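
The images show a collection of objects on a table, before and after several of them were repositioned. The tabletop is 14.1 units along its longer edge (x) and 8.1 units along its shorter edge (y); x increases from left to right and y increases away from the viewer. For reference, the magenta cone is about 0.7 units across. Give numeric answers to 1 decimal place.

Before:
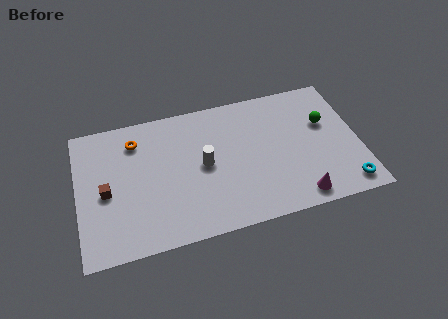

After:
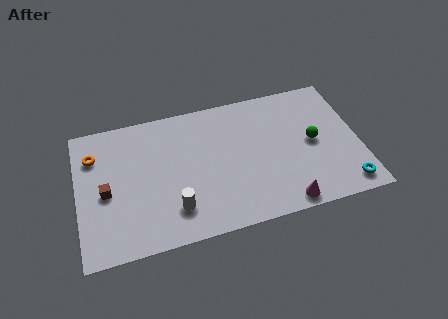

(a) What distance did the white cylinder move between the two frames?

2.7

From (6.3, 4.1) to (4.7, 1.9), the white cylinder covered √(1.6² + 2.2²) ≈ 2.7 units.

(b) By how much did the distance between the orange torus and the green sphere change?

+1.5

Before: roughly 9.6 units apart; after: 11.1. That's 1.5 units further apart.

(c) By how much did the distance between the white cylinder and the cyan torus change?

+1.0

The distance was about 7.5 in the first image and 8.5 in the second, so they moved 1.0 units further apart.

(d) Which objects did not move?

the cyan torus and the brown cube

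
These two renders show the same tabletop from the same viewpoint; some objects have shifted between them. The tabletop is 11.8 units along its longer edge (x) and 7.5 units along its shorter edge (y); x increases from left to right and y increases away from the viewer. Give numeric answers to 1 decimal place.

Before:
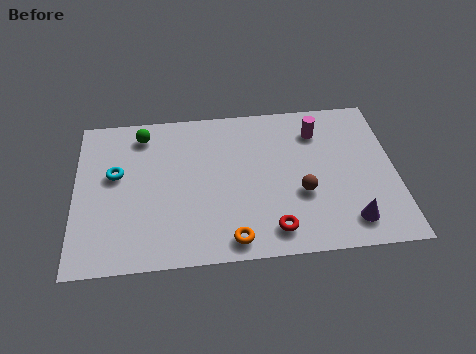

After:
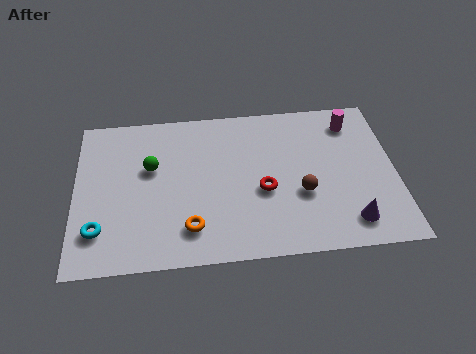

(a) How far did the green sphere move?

1.7

The green sphere was near (2.5, 6.3) before and (2.8, 4.6) after, so it travelled √(0.3² + 1.7²) ≈ 1.7 units.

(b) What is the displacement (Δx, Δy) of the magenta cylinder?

(1.3, 0.3)

The magenta cylinder started near (9.0, 5.8) and ended near (10.3, 6.1).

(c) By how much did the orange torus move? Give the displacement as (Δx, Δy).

(-1.5, 0.7)

The orange torus was at about (5.7, 0.9) and moved to about (4.2, 1.6).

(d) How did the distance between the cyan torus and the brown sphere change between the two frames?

+0.5

They were about 7.0 units apart before and 7.5 after — 0.5 units further apart.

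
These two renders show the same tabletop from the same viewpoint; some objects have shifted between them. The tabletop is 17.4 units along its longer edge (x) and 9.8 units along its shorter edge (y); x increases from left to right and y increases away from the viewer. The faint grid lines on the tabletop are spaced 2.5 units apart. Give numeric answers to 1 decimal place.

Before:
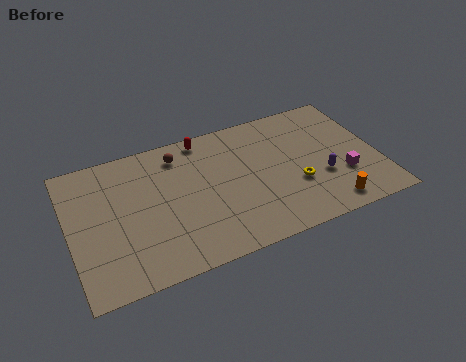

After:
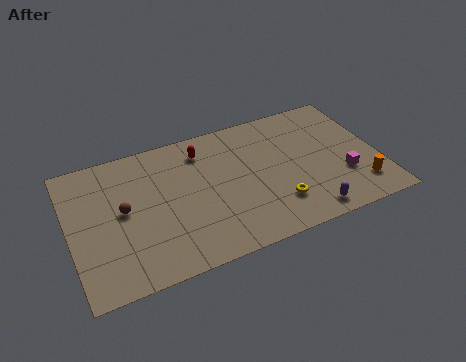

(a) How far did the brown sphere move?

4.5

From (6.4, 8.1) to (3.0, 5.2), the brown sphere covered √(3.4² + 2.9²) ≈ 4.5 units.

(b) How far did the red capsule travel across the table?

0.9

The red capsule moved from about (7.9, 8.8) to (7.7, 7.9), a distance of √(0.2² + 0.9²) ≈ 0.9.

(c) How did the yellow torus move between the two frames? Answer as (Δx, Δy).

(-1.2, -1.0)

From the two frames, the yellow torus sits at roughly (12.6, 3.5) before and (11.4, 2.5) after.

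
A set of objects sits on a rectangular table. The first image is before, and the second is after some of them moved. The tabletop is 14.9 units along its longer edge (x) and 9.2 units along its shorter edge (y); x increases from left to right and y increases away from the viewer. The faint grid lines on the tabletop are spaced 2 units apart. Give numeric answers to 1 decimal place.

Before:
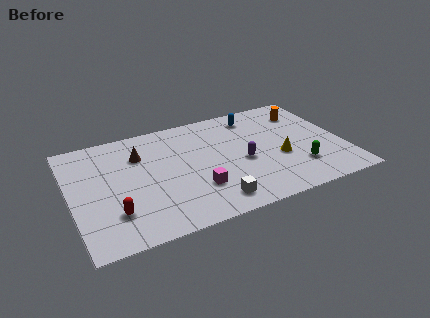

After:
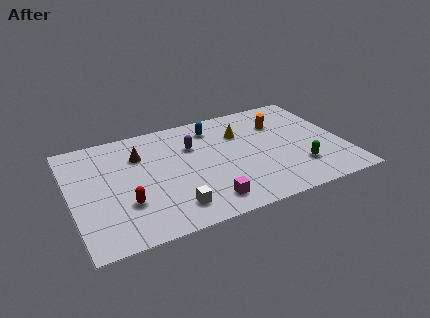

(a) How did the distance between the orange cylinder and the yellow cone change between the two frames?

-1.8

They were about 4.0 units apart before and 2.2 after — 1.8 units closer together.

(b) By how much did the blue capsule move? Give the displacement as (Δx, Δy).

(-2.3, -0.2)

The blue capsule was at about (10.4, 7.7) and moved to about (8.1, 7.5).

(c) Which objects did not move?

the green capsule and the brown cone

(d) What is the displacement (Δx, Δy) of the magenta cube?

(0.4, -1.2)

From the two frames, the magenta cube sits at roughly (6.6, 2.7) before and (7.0, 1.5) after.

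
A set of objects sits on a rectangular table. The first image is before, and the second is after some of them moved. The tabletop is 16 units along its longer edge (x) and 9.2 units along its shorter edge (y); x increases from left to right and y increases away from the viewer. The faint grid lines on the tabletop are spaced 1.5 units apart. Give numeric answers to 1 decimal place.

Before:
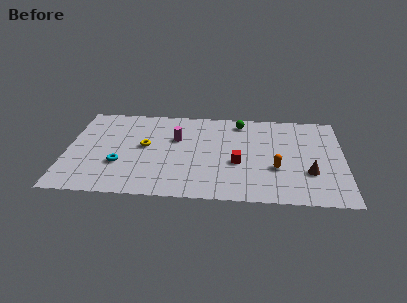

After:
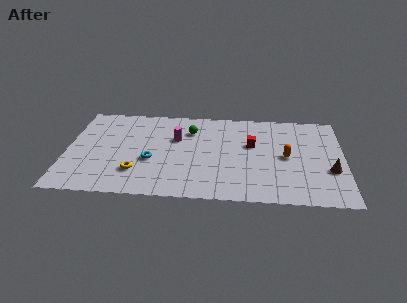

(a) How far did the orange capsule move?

1.3

From (12.1, 3.3) to (12.7, 4.5), the orange capsule covered √(0.6² + 1.2²) ≈ 1.3 units.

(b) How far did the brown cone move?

1.2

The brown cone moved from about (14.0, 3.0) to (15.2, 3.3), a distance of √(1.2² + 0.3²) ≈ 1.2.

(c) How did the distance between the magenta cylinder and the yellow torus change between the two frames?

+2.1

Before: roughly 2.0 units apart; after: 4.1. That's 2.1 units further apart.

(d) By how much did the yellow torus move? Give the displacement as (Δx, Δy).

(-0.4, -2.6)

The yellow torus started near (4.5, 5.0) and ended near (4.1, 2.4).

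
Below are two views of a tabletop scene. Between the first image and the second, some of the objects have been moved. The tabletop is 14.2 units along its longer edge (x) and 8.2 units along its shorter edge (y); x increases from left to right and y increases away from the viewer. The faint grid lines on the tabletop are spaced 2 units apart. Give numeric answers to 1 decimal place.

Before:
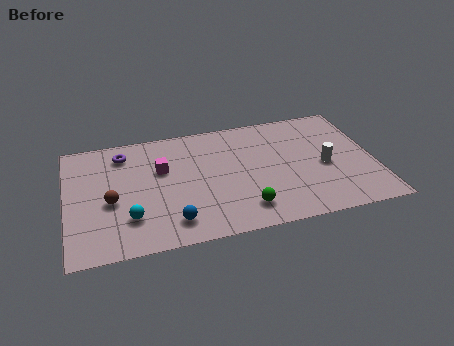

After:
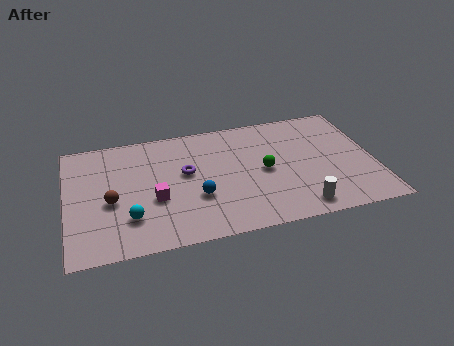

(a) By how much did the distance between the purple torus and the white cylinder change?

-3.5

The distance was about 9.7 in the first image and 6.2 in the second, so they moved 3.5 units closer together.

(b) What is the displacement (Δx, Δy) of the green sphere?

(1.1, 2.4)

The green sphere started near (8.0, 1.6) and ended near (9.1, 4.0).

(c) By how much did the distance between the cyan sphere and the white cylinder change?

-1.4

The distance was about 9.2 in the first image and 7.8 in the second, so they moved 1.4 units closer together.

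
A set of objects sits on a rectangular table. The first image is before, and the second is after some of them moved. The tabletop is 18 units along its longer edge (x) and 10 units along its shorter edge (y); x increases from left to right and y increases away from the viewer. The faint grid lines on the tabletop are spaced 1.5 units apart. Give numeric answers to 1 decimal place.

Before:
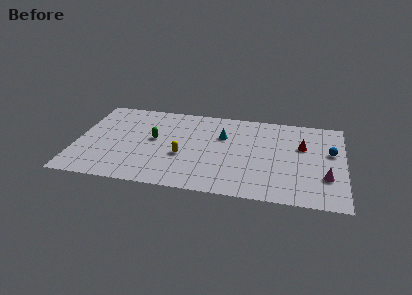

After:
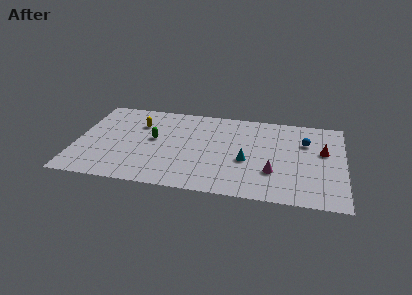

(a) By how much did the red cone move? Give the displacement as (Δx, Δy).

(1.4, -0.4)

The red cone was at about (15.2, 6.4) and moved to about (16.6, 6.0).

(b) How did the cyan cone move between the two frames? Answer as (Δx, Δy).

(1.7, -2.6)

The cyan cone started near (9.8, 6.7) and ended near (11.5, 4.1).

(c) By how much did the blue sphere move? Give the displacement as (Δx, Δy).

(-1.7, 0.9)

The blue sphere started near (17.1, 6.0) and ended near (15.4, 6.9).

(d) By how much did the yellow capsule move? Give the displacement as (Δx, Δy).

(-3.1, 3.2)

The yellow capsule started near (7.2, 3.9) and ended near (4.1, 7.1).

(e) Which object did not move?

the green capsule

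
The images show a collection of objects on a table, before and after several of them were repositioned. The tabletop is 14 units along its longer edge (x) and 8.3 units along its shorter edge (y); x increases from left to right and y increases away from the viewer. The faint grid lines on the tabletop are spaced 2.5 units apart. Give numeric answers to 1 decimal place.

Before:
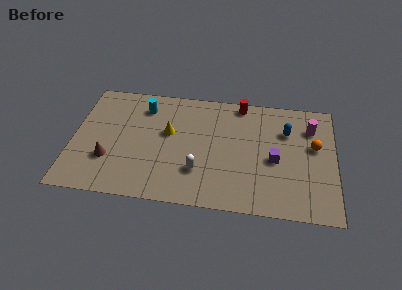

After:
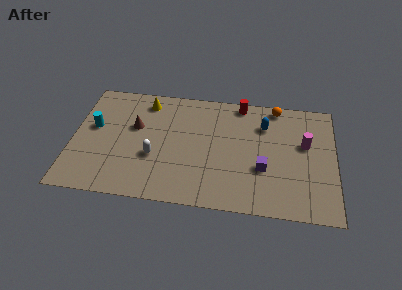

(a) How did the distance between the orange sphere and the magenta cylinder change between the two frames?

+1.7

They were about 1.3 units apart before and 3.0 after — 1.7 units further apart.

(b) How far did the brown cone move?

2.8

From (2.0, 2.6) to (3.3, 5.1), the brown cone covered √(1.3² + 2.5²) ≈ 2.8 units.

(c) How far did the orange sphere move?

3.3

The orange sphere moved from about (12.9, 4.9) to (10.8, 7.5), a distance of √(2.1² + 2.6²) ≈ 3.3.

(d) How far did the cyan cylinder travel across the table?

3.2

The cyan cylinder was near (3.7, 6.6) before and (1.1, 4.8) after, so it travelled √(2.6² + 1.8²) ≈ 3.2 units.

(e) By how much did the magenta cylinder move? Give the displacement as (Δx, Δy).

(-0.3, -1.2)

The magenta cylinder was at about (12.7, 6.2) and moved to about (12.4, 5.0).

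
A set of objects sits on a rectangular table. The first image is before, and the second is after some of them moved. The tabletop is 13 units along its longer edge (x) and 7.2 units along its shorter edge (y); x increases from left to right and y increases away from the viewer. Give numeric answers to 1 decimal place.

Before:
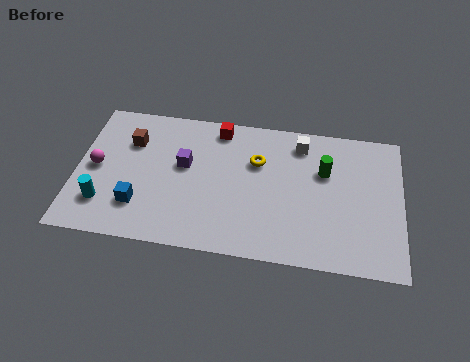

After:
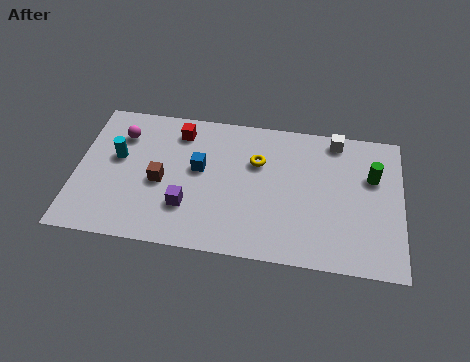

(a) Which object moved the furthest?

the blue cube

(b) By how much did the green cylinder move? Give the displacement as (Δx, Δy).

(1.9, 0.0)

From the two frames, the green cylinder sits at roughly (9.9, 4.7) before and (11.8, 4.7) after.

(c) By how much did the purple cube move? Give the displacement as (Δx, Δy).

(0.2, -2.1)

The purple cube started near (4.3, 4.2) and ended near (4.5, 2.1).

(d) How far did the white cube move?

1.5

From (8.9, 6.0) to (10.3, 6.4), the white cube covered √(1.4² + 0.4²) ≈ 1.5 units.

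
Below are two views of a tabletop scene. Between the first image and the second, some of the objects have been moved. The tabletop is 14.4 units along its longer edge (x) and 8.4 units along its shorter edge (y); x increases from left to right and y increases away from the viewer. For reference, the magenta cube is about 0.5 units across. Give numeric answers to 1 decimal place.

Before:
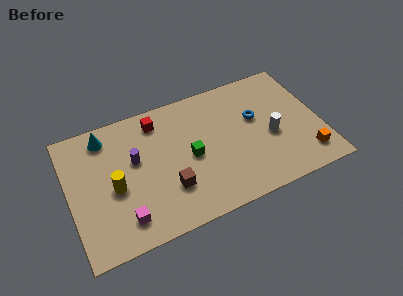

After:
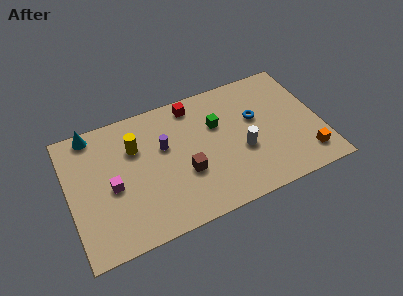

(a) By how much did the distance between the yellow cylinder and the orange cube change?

-0.7

The distance was about 11.0 in the first image and 10.3 in the second, so they moved 0.7 units closer together.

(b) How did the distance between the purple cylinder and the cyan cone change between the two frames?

+2.0

The distance was about 2.6 in the first image and 4.6 in the second, so they moved 2.0 units further apart.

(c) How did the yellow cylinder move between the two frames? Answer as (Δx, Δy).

(1.4, 2.1)

From the two frames, the yellow cylinder sits at roughly (2.5, 3.7) before and (3.9, 5.8) after.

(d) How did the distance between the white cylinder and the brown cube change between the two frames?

-2.8

Before: roughly 6.1 units apart; after: 3.3. That's 2.8 units closer together.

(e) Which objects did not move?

the blue torus and the orange cube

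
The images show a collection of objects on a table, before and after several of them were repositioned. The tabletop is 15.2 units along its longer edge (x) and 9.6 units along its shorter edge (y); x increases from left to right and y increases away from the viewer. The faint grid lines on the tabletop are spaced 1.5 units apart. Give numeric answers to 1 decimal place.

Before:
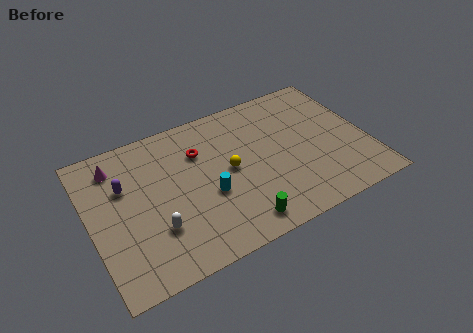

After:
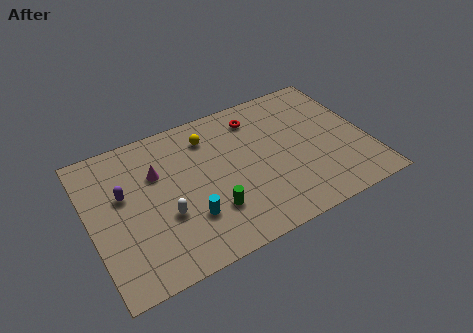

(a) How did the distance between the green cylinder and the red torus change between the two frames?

+0.3

Before: roughly 5.7 units apart; after: 6.0. That's 0.3 units further apart.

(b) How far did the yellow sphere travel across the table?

2.8

From (7.6, 4.9) to (6.8, 7.6), the yellow sphere covered √(0.8² + 2.7²) ≈ 2.8 units.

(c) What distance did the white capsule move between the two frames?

0.8

The white capsule was near (3.3, 2.9) before and (3.9, 3.5) after, so it travelled √(0.6² + 0.6²) ≈ 0.8 units.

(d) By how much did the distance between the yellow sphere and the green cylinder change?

+1.3

Before: roughly 3.6 units apart; after: 4.9. That's 1.3 units further apart.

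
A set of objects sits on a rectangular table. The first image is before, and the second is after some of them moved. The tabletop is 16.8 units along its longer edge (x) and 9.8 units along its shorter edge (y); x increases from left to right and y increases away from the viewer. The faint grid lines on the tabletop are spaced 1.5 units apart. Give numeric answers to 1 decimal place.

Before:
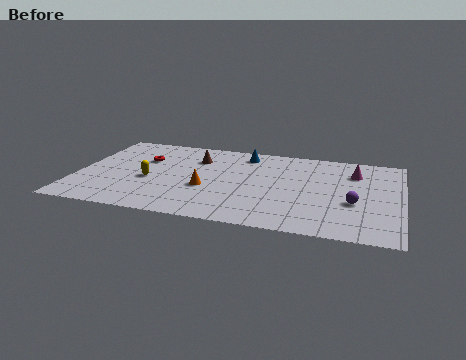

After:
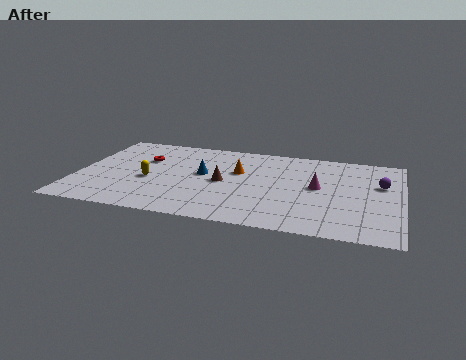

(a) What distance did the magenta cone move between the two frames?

2.8

The magenta cone moved from about (14.3, 7.3) to (12.5, 5.2), a distance of √(1.8² + 2.1²) ≈ 2.8.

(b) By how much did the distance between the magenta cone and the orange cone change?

-4.0

They were about 8.3 units apart before and 4.3 after — 4.0 units closer together.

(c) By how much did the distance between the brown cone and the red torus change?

+1.9

Before: roughly 2.8 units apart; after: 4.7. That's 1.9 units further apart.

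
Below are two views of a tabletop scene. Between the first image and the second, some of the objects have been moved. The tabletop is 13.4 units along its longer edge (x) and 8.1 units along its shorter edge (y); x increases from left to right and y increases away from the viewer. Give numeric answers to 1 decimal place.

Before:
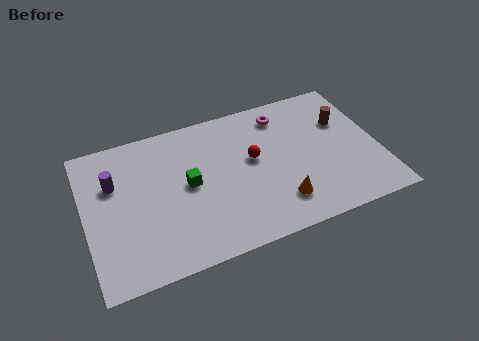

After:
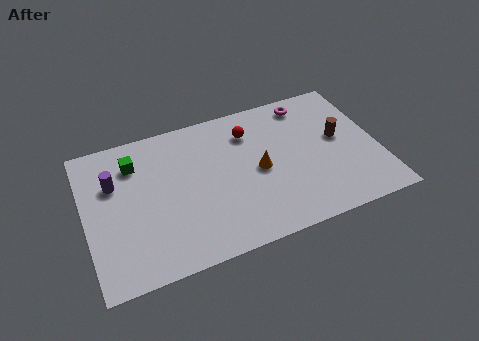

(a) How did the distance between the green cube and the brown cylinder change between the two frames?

+2.1

They were about 7.4 units apart before and 9.5 after — 2.1 units further apart.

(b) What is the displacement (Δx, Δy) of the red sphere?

(0.0, 1.6)

The red sphere was at about (7.7, 4.6) and moved to about (7.7, 6.2).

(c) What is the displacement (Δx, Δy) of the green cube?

(-2.3, 2.0)

The green cube was at about (4.7, 4.2) and moved to about (2.4, 6.2).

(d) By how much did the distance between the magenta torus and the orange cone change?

-0.9

They were about 4.9 units apart before and 4.0 after — 0.9 units closer together.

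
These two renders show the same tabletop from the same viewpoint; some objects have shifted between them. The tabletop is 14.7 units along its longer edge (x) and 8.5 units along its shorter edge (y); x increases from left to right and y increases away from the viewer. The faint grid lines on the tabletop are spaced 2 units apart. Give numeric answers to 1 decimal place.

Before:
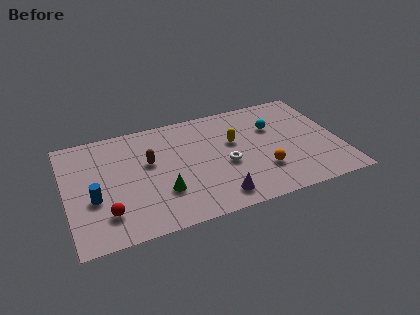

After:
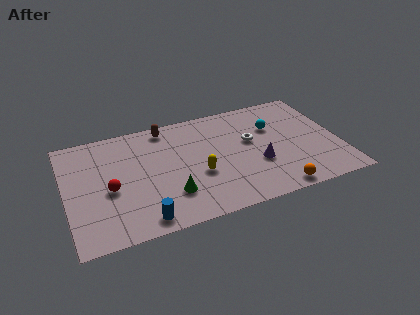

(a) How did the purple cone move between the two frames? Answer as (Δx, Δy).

(2.4, 1.8)

The purple cone was at about (7.8, 1.3) and moved to about (10.2, 3.1).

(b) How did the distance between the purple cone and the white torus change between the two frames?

-0.5

Before: roughly 2.4 units apart; after: 1.9. That's 0.5 units closer together.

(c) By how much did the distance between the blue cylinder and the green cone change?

-1.6

They were about 3.7 units apart before and 2.1 after — 1.6 units closer together.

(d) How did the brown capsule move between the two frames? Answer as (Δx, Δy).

(1.1, 2.4)

From the two frames, the brown capsule sits at roughly (4.5, 5.1) before and (5.6, 7.5) after.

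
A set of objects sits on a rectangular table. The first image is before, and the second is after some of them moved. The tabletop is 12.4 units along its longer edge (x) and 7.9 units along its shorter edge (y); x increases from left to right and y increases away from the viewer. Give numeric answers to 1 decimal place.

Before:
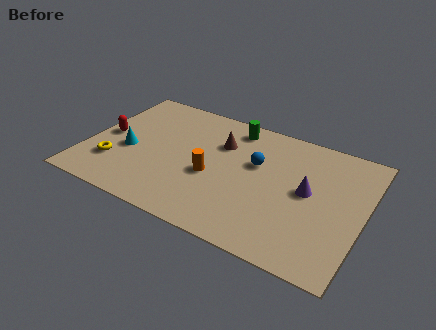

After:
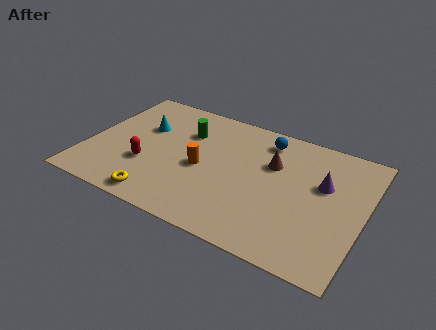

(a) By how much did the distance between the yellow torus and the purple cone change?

-0.8

The distance was about 8.7 in the first image and 7.9 in the second, so they moved 0.8 units closer together.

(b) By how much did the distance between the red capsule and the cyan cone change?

+1.2

The distance was about 1.3 in the first image and 2.5 in the second, so they moved 1.2 units further apart.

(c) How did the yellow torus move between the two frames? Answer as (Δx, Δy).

(2.3, -1.3)

The yellow torus was at about (1.4, 2.2) and moved to about (3.7, 0.9).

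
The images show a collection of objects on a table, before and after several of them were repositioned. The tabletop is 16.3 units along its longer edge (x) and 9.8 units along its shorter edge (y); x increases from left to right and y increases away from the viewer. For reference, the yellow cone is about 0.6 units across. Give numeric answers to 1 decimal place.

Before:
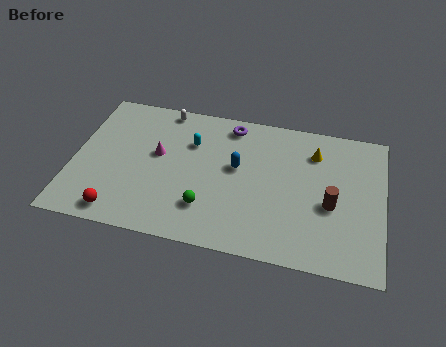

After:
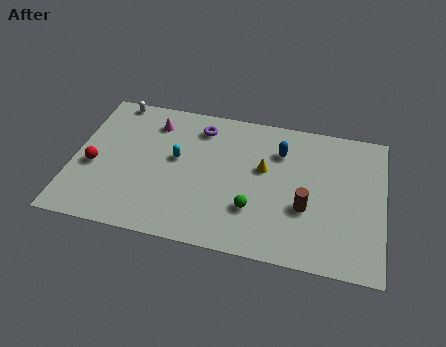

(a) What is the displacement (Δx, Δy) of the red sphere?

(-1.6, 2.9)

From the two frames, the red sphere sits at roughly (2.7, 1.2) before and (1.1, 4.1) after.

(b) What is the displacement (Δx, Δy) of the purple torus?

(-1.6, -0.5)

The purple torus was at about (8.1, 8.5) and moved to about (6.5, 8.0).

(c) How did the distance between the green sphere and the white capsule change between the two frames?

+3.0

Before: roughly 6.9 units apart; after: 9.9. That's 3.0 units further apart.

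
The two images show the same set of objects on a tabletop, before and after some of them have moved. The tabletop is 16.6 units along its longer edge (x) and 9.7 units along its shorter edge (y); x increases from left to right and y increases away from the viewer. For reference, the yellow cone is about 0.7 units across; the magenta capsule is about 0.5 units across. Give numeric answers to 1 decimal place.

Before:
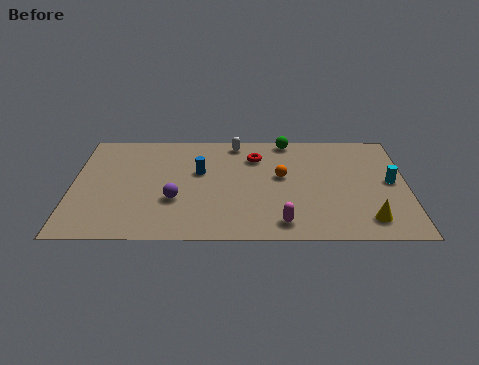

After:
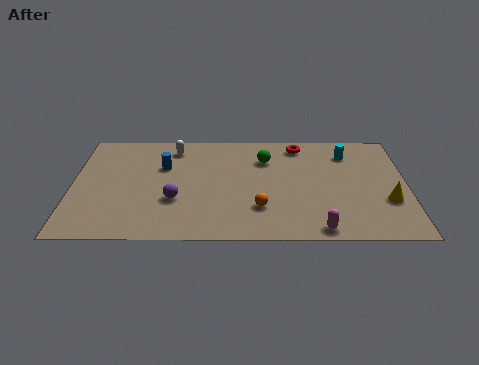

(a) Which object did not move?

the purple sphere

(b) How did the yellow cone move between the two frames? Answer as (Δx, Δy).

(1.0, 1.6)

The yellow cone started near (14.6, 1.7) and ended near (15.6, 3.3).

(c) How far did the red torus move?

2.5

The red torus moved from about (9.1, 7.3) to (11.3, 8.4), a distance of √(2.2² + 1.1²) ≈ 2.5.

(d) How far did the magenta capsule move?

1.9

From (10.4, 1.4) to (12.2, 0.9), the magenta capsule covered √(1.8² + 0.5²) ≈ 1.9 units.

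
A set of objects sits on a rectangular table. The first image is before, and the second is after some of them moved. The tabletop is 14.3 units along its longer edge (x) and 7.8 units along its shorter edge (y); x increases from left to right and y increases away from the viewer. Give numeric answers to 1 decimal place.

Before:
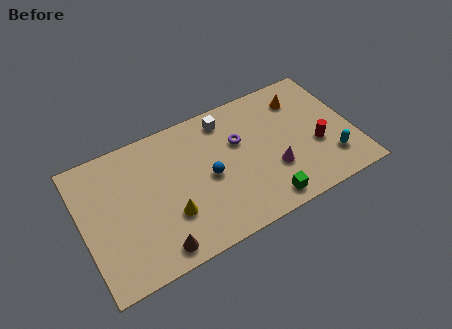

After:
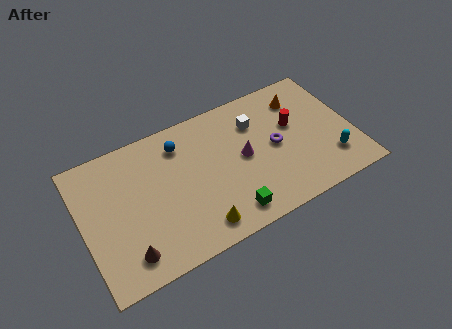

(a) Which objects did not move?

the cyan capsule and the orange cone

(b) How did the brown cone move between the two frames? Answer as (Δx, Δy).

(-1.5, 0.4)

The brown cone started near (3.5, 1.0) and ended near (2.0, 1.4).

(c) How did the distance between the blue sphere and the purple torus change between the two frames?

+3.1

They were about 2.2 units apart before and 5.3 after — 3.1 units further apart.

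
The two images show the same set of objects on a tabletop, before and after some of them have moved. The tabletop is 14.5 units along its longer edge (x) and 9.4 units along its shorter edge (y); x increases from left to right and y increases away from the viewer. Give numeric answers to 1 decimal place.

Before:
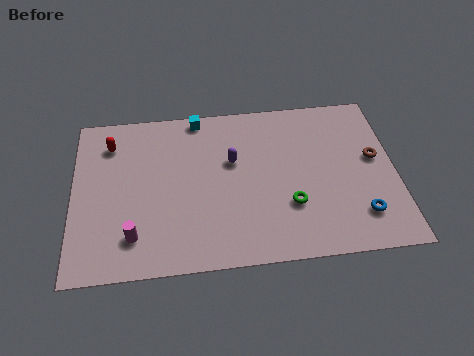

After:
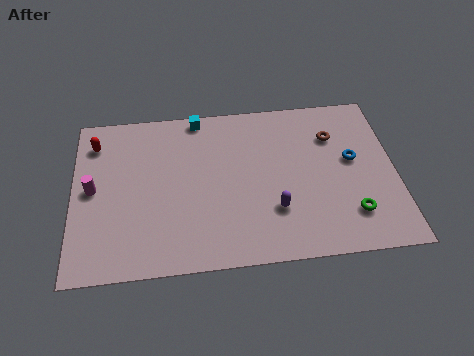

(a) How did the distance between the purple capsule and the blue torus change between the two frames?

-2.3

They were about 6.7 units apart before and 4.4 after — 2.3 units closer together.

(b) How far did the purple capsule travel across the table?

3.5

From (7.2, 5.8) to (9.0, 2.8), the purple capsule covered √(1.8² + 3.0²) ≈ 3.5 units.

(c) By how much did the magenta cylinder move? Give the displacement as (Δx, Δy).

(-1.8, 2.8)

The magenta cylinder was at about (2.7, 2.0) and moved to about (0.9, 4.8).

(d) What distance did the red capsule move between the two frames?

0.7

The red capsule was near (1.7, 7.4) before and (1.0, 7.5) after, so it travelled √(0.7² + 0.1²) ≈ 0.7 units.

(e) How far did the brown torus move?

2.3

From (13.6, 5.3) to (11.8, 6.8), the brown torus covered √(1.8² + 1.5²) ≈ 2.3 units.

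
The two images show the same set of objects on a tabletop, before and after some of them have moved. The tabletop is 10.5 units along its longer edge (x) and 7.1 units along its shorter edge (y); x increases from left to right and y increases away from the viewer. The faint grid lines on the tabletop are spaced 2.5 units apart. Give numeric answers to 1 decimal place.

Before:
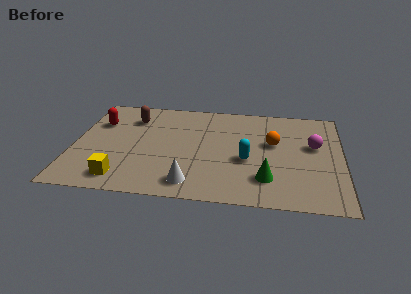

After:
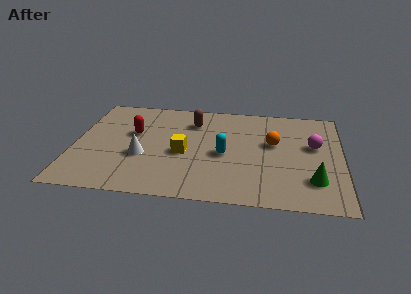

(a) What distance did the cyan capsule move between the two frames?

0.9

The cyan capsule moved from about (6.8, 2.9) to (5.9, 3.2), a distance of √(0.9² + 0.3²) ≈ 0.9.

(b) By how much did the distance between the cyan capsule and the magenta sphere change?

+0.7

The distance was about 2.9 in the first image and 3.6 in the second, so they moved 0.7 units further apart.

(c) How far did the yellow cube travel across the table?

3.0

The yellow cube moved from about (2.0, 1.1) to (4.3, 3.1), a distance of √(2.3² + 2.0²) ≈ 3.0.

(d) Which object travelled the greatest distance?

the yellow cube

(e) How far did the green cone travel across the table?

1.8

The green cone moved from about (7.6, 1.7) to (9.4, 1.8), a distance of √(1.8² + 0.1²) ≈ 1.8.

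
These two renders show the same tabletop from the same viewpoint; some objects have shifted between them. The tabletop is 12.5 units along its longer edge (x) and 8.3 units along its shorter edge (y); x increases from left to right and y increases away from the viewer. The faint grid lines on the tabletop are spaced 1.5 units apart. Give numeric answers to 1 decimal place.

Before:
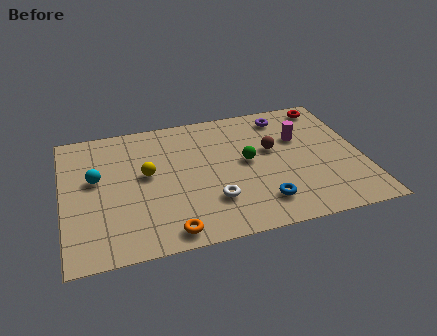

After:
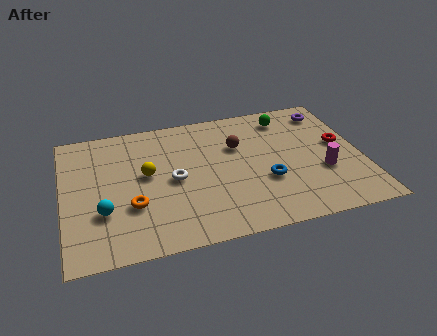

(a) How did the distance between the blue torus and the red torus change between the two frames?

-2.8

Before: roughly 6.5 units apart; after: 3.7. That's 2.8 units closer together.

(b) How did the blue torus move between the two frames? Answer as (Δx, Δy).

(0.3, 1.3)

From the two frames, the blue torus sits at roughly (8.1, 1.7) before and (8.4, 3.0) after.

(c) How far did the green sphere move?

3.1

From (7.7, 4.4) to (9.6, 6.9), the green sphere covered √(1.9² + 2.5²) ≈ 3.1 units.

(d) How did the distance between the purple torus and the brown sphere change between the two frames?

+2.0

They were about 2.2 units apart before and 4.2 after — 2.0 units further apart.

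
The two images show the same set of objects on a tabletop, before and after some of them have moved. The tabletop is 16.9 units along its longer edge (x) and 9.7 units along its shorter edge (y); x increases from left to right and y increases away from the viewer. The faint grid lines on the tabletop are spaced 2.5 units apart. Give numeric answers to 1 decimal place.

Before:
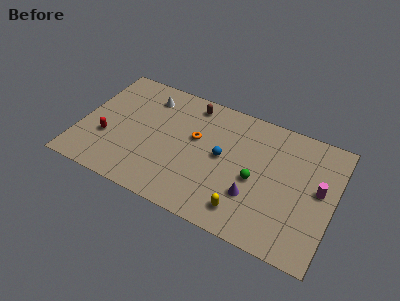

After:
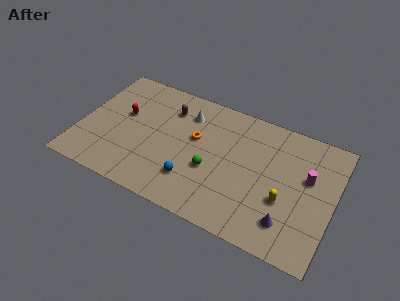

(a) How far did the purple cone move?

2.6

From (11.8, 3.0) to (14.2, 2.1), the purple cone covered √(2.4² + 0.9²) ≈ 2.6 units.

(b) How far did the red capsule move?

2.4

The red capsule was near (1.9, 3.4) before and (2.7, 5.7) after, so it travelled √(0.8² + 2.3²) ≈ 2.4 units.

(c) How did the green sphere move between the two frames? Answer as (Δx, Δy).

(-2.9, -0.5)

The green sphere started near (11.8, 4.3) and ended near (8.9, 3.8).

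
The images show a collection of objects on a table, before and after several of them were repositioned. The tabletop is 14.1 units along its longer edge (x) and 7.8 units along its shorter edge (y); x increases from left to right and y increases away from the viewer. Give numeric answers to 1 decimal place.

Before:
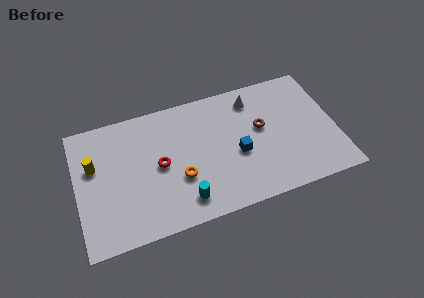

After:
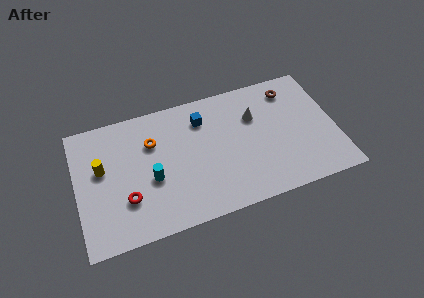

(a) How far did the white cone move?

1.1

The white cone was near (9.8, 6.4) before and (9.8, 5.3) after, so it travelled √(0.0² + 1.1²) ≈ 1.1 units.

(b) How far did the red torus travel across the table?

2.4

The red torus was near (4.5, 3.9) before and (2.6, 2.4) after, so it travelled √(1.9² + 1.5²) ≈ 2.4 units.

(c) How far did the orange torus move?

2.9

From (5.5, 2.8) to (4.2, 5.4), the orange torus covered √(1.3² + 2.6²) ≈ 2.9 units.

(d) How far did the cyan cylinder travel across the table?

2.4

From (5.6, 1.4) to (4.0, 3.2), the cyan cylinder covered √(1.6² + 1.8²) ≈ 2.4 units.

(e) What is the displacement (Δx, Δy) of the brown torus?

(1.8, 1.9)

From the two frames, the brown torus sits at roughly (10.1, 4.5) before and (11.9, 6.4) after.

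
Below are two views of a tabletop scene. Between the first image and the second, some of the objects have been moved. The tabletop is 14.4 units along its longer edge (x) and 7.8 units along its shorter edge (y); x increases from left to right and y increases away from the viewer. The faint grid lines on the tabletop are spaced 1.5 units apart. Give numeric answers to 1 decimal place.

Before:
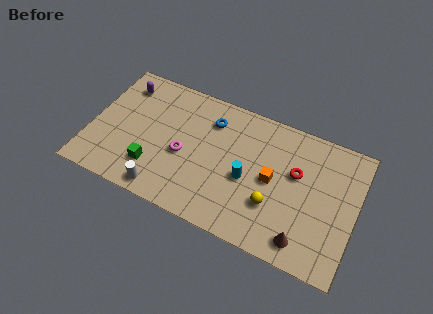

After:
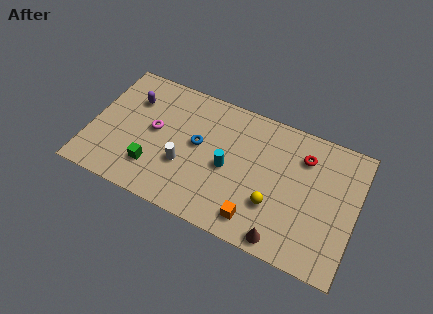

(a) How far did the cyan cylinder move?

1.1

The cyan cylinder moved from about (8.6, 3.4) to (7.5, 3.6), a distance of √(1.1² + 0.2²) ≈ 1.1.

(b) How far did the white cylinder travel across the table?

2.1

The white cylinder moved from about (4.3, 0.9) to (5.2, 2.8), a distance of √(0.9² + 1.9²) ≈ 2.1.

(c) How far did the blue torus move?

1.8

From (6.3, 6.0) to (5.8, 4.3), the blue torus covered √(0.5² + 1.7²) ≈ 1.8 units.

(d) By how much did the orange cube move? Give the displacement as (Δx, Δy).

(-0.6, -2.6)

From the two frames, the orange cube sits at roughly (9.9, 3.9) before and (9.3, 1.3) after.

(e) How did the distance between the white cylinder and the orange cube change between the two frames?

-2.0

They were about 6.4 units apart before and 4.4 after — 2.0 units closer together.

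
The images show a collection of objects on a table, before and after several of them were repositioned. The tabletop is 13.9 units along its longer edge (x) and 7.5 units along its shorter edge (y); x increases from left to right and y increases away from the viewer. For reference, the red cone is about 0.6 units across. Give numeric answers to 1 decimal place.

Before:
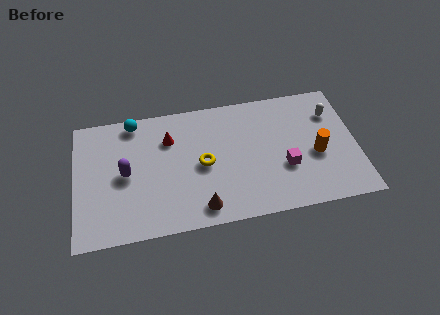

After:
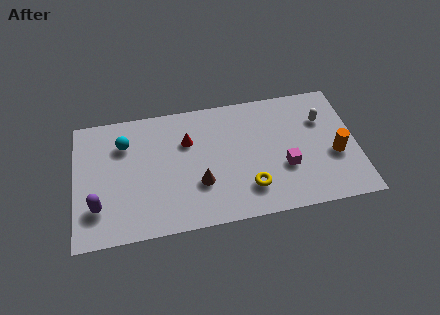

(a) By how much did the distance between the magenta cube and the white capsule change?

-0.6

They were about 3.8 units apart before and 3.2 after — 0.6 units closer together.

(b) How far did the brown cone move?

1.4

The brown cone moved from about (6.1, 1.1) to (6.1, 2.5), a distance of √(0.0² + 1.4²) ≈ 1.4.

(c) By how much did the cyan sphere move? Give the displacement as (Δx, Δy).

(-0.5, -1.2)

The cyan sphere was at about (3.0, 6.7) and moved to about (2.5, 5.5).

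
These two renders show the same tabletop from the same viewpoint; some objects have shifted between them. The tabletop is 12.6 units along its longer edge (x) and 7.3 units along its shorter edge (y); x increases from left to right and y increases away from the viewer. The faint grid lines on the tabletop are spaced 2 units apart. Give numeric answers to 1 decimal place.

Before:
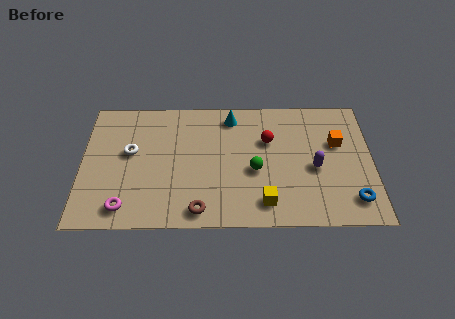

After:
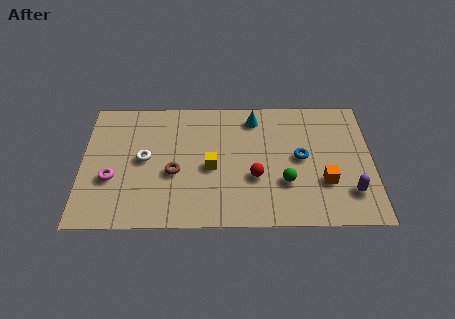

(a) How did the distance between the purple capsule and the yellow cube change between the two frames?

+3.3

They were about 2.9 units apart before and 6.2 after — 3.3 units further apart.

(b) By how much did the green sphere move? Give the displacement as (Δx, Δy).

(1.3, -0.7)

The green sphere started near (7.5, 3.1) and ended near (8.8, 2.4).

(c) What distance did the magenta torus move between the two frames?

1.7

The magenta torus was near (1.9, 1.1) before and (1.3, 2.7) after, so it travelled √(0.6² + 1.6²) ≈ 1.7 units.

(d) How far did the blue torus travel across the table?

3.3

The blue torus was near (11.7, 1.4) before and (9.5, 3.8) after, so it travelled √(2.2² + 2.4²) ≈ 3.3 units.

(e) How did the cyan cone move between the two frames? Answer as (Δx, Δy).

(1.0, -0.1)

The cyan cone was at about (6.5, 6.2) and moved to about (7.5, 6.1).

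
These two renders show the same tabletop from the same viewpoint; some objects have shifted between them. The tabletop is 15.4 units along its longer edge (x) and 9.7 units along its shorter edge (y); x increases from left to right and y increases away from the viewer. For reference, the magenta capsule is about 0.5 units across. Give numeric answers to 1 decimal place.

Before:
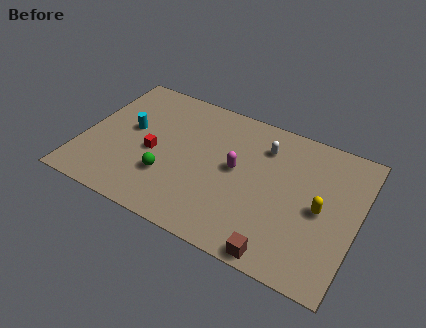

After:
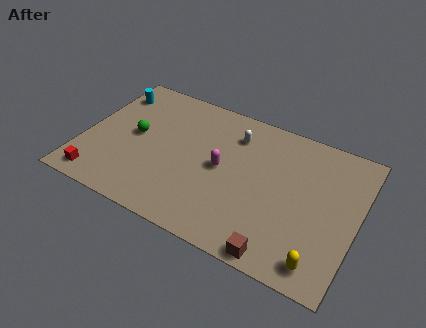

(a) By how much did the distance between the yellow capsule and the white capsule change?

+3.9

The distance was about 4.5 in the first image and 8.4 in the second, so they moved 3.9 units further apart.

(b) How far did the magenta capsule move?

0.9

The magenta capsule was near (8.6, 5.2) before and (7.8, 4.9) after, so it travelled √(0.8² + 0.3²) ≈ 0.9 units.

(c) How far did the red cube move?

4.1

The red cube was near (4.0, 4.3) before and (1.3, 1.2) after, so it travelled √(2.7² + 3.1²) ≈ 4.1 units.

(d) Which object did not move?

the brown cube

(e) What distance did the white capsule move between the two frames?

1.7

From (9.9, 7.4) to (8.2, 7.5), the white capsule covered √(1.7² + 0.1²) ≈ 1.7 units.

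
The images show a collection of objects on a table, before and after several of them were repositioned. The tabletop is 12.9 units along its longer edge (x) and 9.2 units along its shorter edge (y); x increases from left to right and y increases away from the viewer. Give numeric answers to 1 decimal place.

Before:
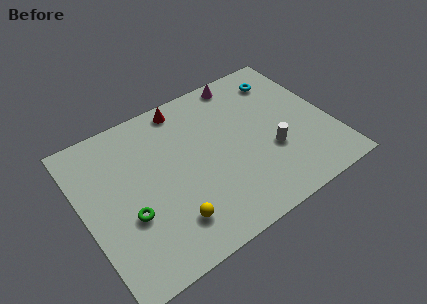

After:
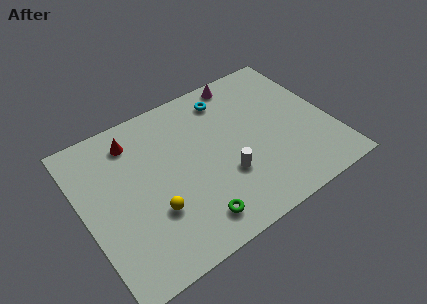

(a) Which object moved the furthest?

the green torus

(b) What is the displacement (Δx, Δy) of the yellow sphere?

(-0.7, 1.0)

The yellow sphere started near (4.0, 2.0) and ended near (3.3, 3.0).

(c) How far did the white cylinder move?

2.5

The white cylinder was near (9.6, 3.3) before and (7.1, 3.1) after, so it travelled √(2.5² + 0.2²) ≈ 2.5 units.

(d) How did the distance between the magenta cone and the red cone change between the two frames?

+2.9

Before: roughly 3.2 units apart; after: 6.1. That's 2.9 units further apart.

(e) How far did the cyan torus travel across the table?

3.0

The cyan torus was near (11.0, 7.4) before and (8.0, 7.6) after, so it travelled √(3.0² + 0.2²) ≈ 3.0 units.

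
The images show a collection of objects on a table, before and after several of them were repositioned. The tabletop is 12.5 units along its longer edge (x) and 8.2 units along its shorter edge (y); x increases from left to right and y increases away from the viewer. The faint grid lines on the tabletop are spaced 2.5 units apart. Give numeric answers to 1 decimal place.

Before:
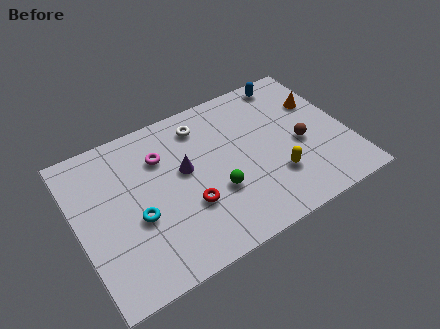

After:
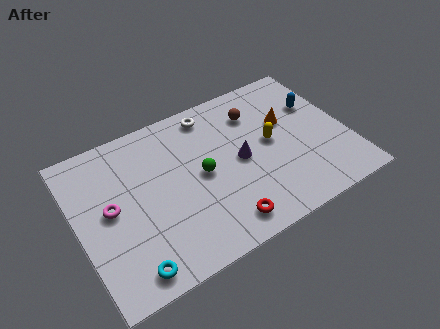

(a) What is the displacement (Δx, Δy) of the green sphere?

(-0.5, 1.2)

The green sphere was at about (6.2, 2.9) and moved to about (5.7, 4.1).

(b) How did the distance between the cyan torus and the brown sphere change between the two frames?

+0.8

Before: roughly 7.7 units apart; after: 8.5. That's 0.8 units further apart.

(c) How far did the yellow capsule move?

1.9

The yellow capsule moved from about (8.9, 2.4) to (9.0, 4.3), a distance of √(0.1² + 1.9²) ≈ 1.9.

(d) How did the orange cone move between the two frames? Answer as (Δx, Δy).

(-1.6, -0.4)

The orange cone was at about (11.5, 5.5) and moved to about (9.9, 5.1).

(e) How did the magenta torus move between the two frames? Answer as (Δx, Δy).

(-2.6, -1.6)

From the two frames, the magenta torus sits at roughly (4.1, 5.9) before and (1.5, 4.3) after.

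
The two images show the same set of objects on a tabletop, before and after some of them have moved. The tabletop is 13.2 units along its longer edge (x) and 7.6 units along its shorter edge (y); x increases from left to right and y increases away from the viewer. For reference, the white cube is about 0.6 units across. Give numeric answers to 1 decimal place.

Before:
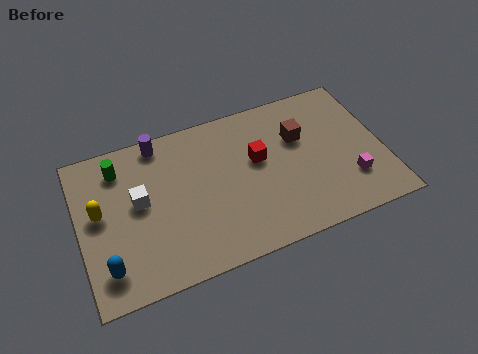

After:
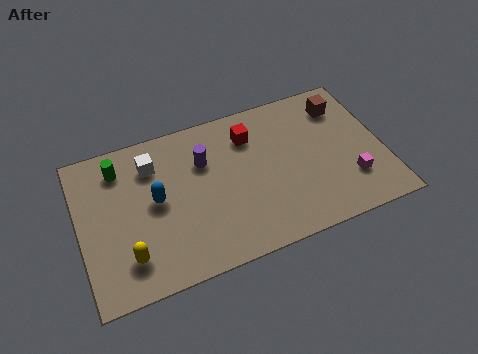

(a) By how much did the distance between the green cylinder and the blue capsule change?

-2.2

Before: roughly 4.7 units apart; after: 2.5. That's 2.2 units closer together.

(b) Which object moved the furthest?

the blue capsule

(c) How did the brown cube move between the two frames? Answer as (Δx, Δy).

(2.0, 1.0)

From the two frames, the brown cube sits at roughly (9.7, 5.0) before and (11.7, 6.0) after.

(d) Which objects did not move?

the green cylinder and the magenta cube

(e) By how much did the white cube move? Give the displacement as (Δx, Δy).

(0.7, 1.6)

The white cube was at about (2.6, 4.2) and moved to about (3.3, 5.8).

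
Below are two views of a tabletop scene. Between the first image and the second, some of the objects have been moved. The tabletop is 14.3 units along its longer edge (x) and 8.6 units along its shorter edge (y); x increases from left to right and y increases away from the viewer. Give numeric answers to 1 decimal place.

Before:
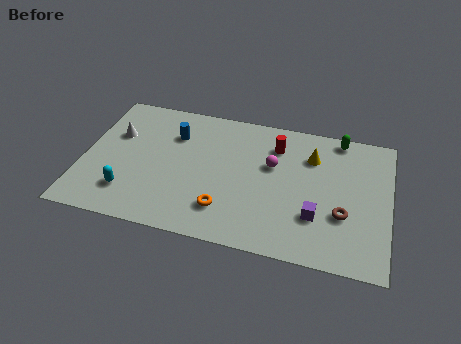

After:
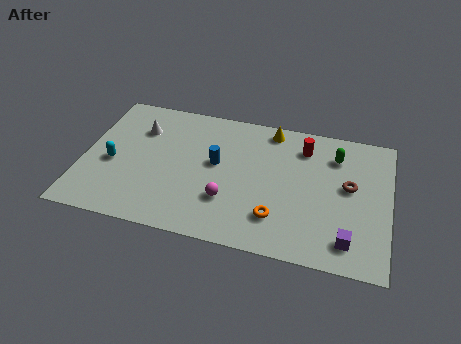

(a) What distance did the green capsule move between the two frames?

1.2

The green capsule was near (11.8, 7.8) before and (11.7, 6.6) after, so it travelled √(0.1² + 1.2²) ≈ 1.2 units.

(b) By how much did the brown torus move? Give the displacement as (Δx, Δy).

(0.2, 1.8)

From the two frames, the brown torus sits at roughly (12.2, 3.0) before and (12.4, 4.8) after.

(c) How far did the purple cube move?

1.9

The purple cube moved from about (11.0, 2.6) to (12.5, 1.5), a distance of √(1.5² + 1.1²) ≈ 1.9.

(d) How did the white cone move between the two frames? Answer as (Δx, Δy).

(1.1, 0.6)

From the two frames, the white cone sits at roughly (1.4, 5.6) before and (2.5, 6.2) after.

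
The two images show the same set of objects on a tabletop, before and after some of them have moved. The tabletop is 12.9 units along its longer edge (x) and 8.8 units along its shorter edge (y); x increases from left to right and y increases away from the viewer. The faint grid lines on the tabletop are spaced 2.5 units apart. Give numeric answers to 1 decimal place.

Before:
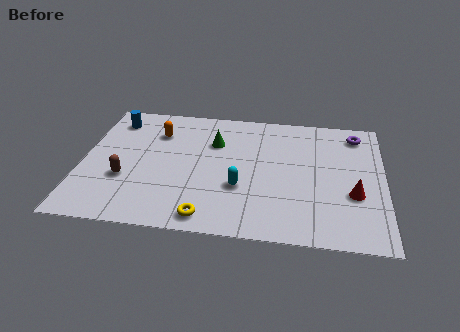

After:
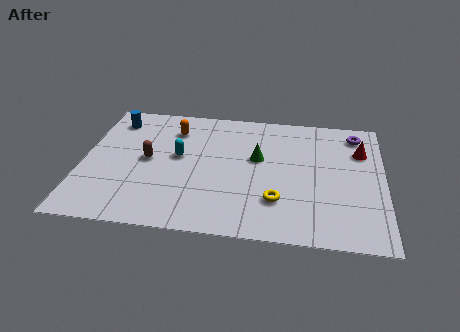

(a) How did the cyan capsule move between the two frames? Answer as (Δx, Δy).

(-2.7, 1.8)

From the two frames, the cyan capsule sits at roughly (6.8, 3.1) before and (4.1, 4.9) after.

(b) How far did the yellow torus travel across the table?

3.2

The yellow torus was near (5.5, 1.0) before and (8.4, 2.4) after, so it travelled √(2.9² + 1.4²) ≈ 3.2 units.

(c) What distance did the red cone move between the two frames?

3.0

The red cone moved from about (11.6, 3.2) to (11.9, 6.2), a distance of √(0.3² + 3.0²) ≈ 3.0.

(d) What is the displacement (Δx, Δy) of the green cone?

(1.9, -0.9)

The green cone was at about (5.6, 6.1) and moved to about (7.5, 5.2).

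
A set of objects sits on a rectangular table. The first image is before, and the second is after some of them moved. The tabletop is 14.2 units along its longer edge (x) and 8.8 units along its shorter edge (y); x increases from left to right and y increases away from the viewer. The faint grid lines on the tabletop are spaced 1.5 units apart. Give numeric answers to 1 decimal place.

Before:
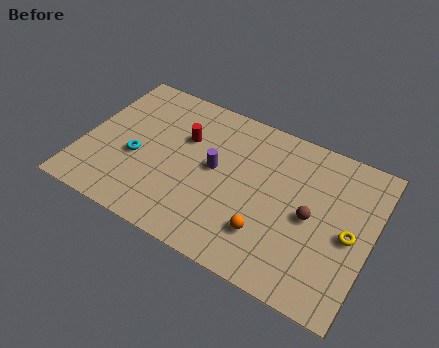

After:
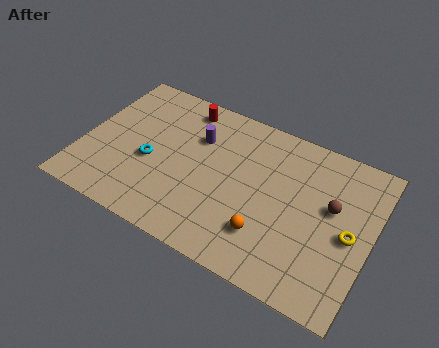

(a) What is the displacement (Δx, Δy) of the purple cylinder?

(-1.1, 1.4)

From the two frames, the purple cylinder sits at roughly (6.5, 4.7) before and (5.4, 6.1) after.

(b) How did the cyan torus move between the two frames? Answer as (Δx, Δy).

(0.7, 0.1)

From the two frames, the cyan torus sits at roughly (2.7, 3.6) before and (3.4, 3.7) after.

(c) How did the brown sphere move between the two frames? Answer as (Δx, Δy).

(0.9, 1.0)

The brown sphere was at about (11.3, 4.2) and moved to about (12.2, 5.2).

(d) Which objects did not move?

the orange sphere and the yellow torus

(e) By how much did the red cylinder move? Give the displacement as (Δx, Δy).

(-0.3, 1.8)

The red cylinder started near (4.8, 5.8) and ended near (4.5, 7.6).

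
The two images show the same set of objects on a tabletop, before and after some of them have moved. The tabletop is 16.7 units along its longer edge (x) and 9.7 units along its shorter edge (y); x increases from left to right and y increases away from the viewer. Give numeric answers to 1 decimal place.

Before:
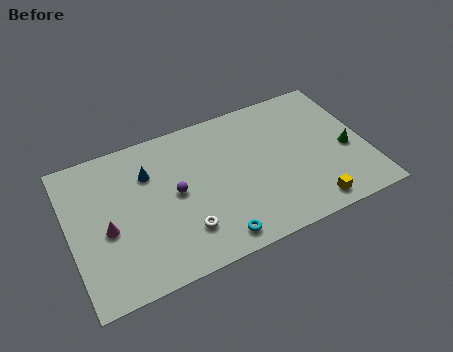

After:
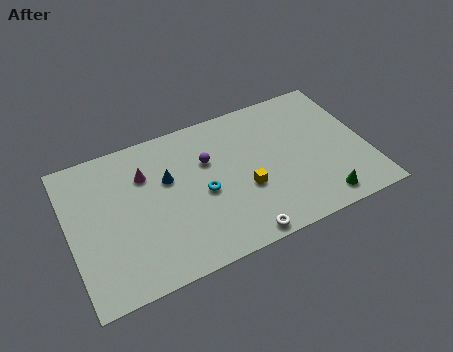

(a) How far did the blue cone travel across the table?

1.3

The blue cone was near (4.6, 6.9) before and (5.6, 6.1) after, so it travelled √(1.0² + 0.8²) ≈ 1.3 units.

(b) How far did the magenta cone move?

3.6

The magenta cone moved from about (2.0, 4.2) to (4.4, 6.9), a distance of √(2.4² + 2.7²) ≈ 3.6.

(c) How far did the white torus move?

3.3

The white torus was near (6.1, 2.4) before and (9.0, 0.8) after, so it travelled √(2.9² + 1.6²) ≈ 3.3 units.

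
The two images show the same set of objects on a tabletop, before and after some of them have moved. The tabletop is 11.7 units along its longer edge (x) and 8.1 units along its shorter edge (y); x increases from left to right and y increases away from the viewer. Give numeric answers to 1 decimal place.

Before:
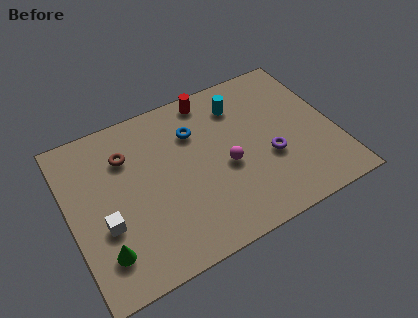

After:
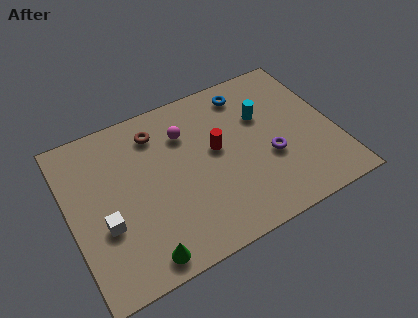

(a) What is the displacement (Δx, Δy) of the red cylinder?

(-0.1, -2.7)

The red cylinder was at about (6.6, 7.2) and moved to about (6.5, 4.5).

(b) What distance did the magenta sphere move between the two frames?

2.8

The magenta sphere was near (6.8, 3.5) before and (5.3, 5.9) after, so it travelled √(1.5² + 2.4²) ≈ 2.8 units.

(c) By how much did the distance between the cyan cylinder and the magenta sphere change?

+0.5

They were about 3.0 units apart before and 3.5 after — 0.5 units further apart.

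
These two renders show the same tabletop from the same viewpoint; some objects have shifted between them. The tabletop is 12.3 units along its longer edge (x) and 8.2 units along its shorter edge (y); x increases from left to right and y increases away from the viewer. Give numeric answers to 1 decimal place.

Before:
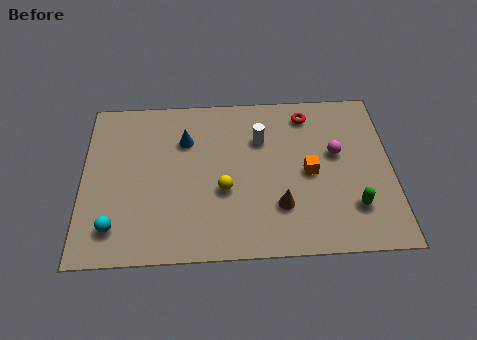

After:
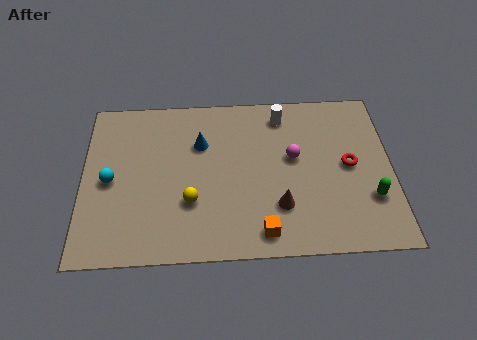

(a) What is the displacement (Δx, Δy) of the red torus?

(1.6, -2.7)

The red torus started near (9.0, 6.9) and ended near (10.6, 4.2).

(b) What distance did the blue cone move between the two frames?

0.6

The blue cone moved from about (4.1, 5.8) to (4.7, 5.6), a distance of √(0.6² + 0.2²) ≈ 0.6.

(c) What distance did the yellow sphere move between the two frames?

1.4

The yellow sphere moved from about (5.6, 3.2) to (4.3, 2.7), a distance of √(1.3² + 0.5²) ≈ 1.4.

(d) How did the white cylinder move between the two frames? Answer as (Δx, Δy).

(0.9, 1.2)

From the two frames, the white cylinder sits at roughly (7.1, 5.7) before and (8.0, 6.9) after.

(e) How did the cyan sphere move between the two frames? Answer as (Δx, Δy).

(-0.2, 2.3)

The cyan sphere was at about (1.3, 1.6) and moved to about (1.1, 3.9).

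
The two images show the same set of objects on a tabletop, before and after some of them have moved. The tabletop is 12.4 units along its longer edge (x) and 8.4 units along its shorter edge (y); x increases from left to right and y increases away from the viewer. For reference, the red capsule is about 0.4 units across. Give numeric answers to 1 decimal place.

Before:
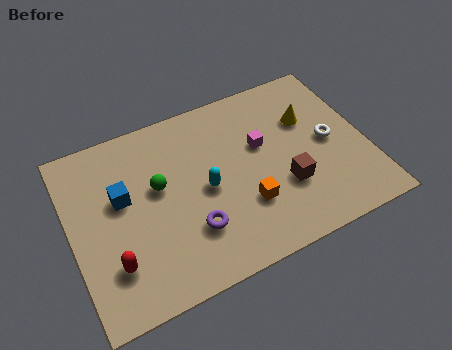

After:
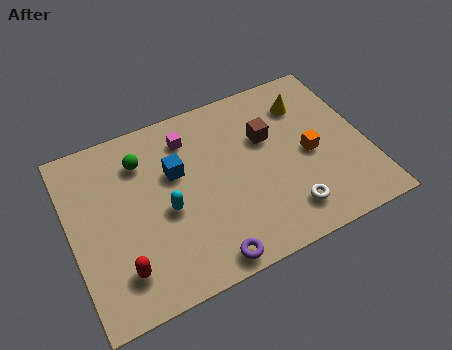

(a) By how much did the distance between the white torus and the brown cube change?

+1.3

Before: roughly 2.5 units apart; after: 3.8. That's 1.3 units further apart.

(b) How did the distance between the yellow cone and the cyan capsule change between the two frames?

+2.0

Before: roughly 4.9 units apart; after: 6.9. That's 2.0 units further apart.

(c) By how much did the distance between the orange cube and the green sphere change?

+3.1

They were about 4.1 units apart before and 7.2 after — 3.1 units further apart.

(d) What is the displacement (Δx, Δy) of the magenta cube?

(-2.9, 1.6)

The magenta cube started near (8.1, 5.1) and ended near (5.2, 6.7).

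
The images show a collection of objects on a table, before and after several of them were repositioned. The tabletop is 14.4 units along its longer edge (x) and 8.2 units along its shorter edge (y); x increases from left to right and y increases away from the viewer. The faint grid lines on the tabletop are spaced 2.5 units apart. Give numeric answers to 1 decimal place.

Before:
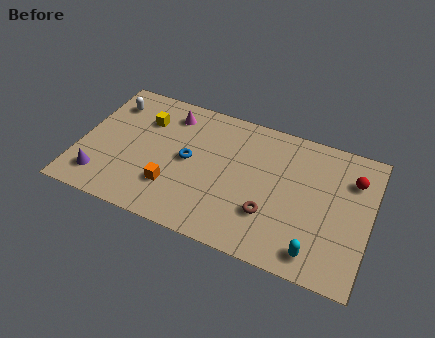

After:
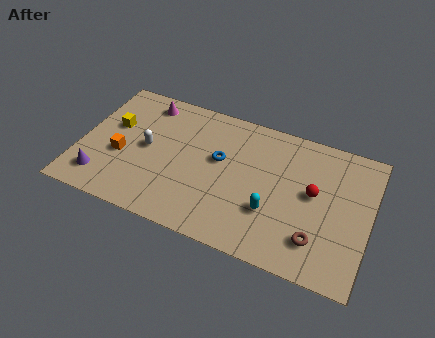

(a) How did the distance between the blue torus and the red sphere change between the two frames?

-3.5

They were about 8.2 units apart before and 4.7 after — 3.5 units closer together.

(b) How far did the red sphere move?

2.3

The red sphere moved from about (13.4, 6.0) to (11.6, 4.5), a distance of √(1.8² + 1.5²) ≈ 2.3.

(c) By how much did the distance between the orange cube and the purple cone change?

-1.7

The distance was about 3.6 in the first image and 1.9 in the second, so they moved 1.7 units closer together.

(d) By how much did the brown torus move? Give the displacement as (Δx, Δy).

(2.4, -0.6)

From the two frames, the brown torus sits at roughly (9.6, 2.5) before and (12.0, 1.9) after.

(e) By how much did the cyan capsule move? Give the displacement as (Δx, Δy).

(-2.3, 1.5)

The cyan capsule started near (12.0, 1.2) and ended near (9.7, 2.7).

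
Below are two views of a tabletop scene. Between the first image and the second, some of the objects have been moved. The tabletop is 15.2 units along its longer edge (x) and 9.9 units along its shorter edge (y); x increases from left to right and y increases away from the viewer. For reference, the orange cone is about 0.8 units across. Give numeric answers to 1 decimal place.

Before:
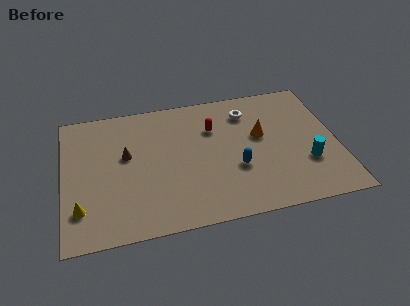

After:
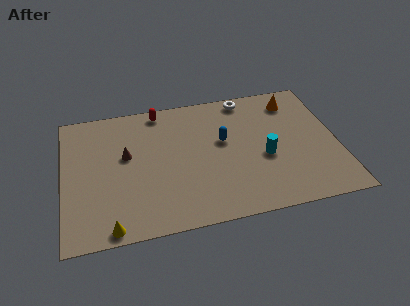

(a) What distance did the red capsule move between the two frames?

3.5

The red capsule moved from about (8.4, 6.9) to (5.5, 8.9), a distance of √(2.9² + 2.0²) ≈ 3.5.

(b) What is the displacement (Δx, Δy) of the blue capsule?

(-0.6, 2.2)

The blue capsule started near (9.5, 3.6) and ended near (8.9, 5.8).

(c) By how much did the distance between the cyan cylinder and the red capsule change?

+1.2

The distance was about 6.2 in the first image and 7.4 in the second, so they moved 1.2 units further apart.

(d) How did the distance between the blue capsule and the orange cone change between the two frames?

+2.0

They were about 2.7 units apart before and 4.7 after — 2.0 units further apart.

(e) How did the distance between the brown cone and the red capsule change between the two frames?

-1.3

They were about 5.0 units apart before and 3.7 after — 1.3 units closer together.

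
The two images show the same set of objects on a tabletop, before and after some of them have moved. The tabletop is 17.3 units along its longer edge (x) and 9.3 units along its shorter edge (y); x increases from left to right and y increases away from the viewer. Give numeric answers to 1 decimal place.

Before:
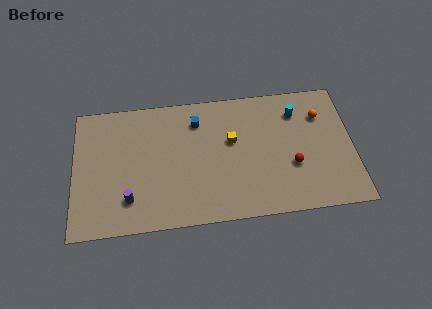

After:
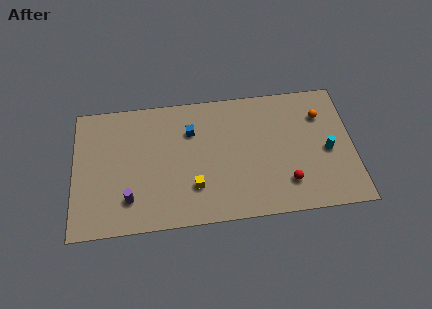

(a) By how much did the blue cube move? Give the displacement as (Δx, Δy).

(-0.4, -0.7)

The blue cube started near (7.7, 7.3) and ended near (7.3, 6.6).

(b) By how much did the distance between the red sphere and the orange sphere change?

+1.2

The distance was about 3.9 in the first image and 5.1 in the second, so they moved 1.2 units further apart.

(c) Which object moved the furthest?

the yellow cube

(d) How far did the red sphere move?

1.3

From (13.5, 3.4) to (13.1, 2.2), the red sphere covered √(0.4² + 1.2²) ≈ 1.3 units.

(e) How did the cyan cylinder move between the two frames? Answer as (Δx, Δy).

(1.8, -3.0)

From the two frames, the cyan cylinder sits at roughly (13.9, 7.2) before and (15.7, 4.2) after.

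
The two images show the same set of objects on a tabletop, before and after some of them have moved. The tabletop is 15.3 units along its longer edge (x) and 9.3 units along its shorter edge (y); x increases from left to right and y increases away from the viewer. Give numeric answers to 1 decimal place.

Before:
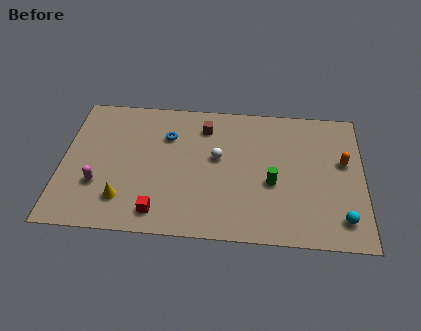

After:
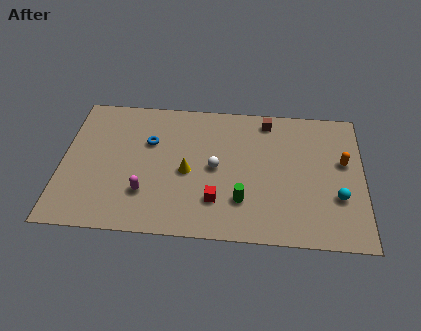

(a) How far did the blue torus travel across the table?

1.0

From (5.3, 6.6) to (4.4, 6.1), the blue torus covered √(0.9² + 0.5²) ≈ 1.0 units.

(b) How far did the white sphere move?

0.7

From (7.9, 5.3) to (7.8, 4.6), the white sphere covered √(0.1² + 0.7²) ≈ 0.7 units.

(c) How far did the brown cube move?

3.3

The brown cube was near (7.2, 7.4) before and (10.4, 8.1) after, so it travelled √(3.2² + 0.7²) ≈ 3.3 units.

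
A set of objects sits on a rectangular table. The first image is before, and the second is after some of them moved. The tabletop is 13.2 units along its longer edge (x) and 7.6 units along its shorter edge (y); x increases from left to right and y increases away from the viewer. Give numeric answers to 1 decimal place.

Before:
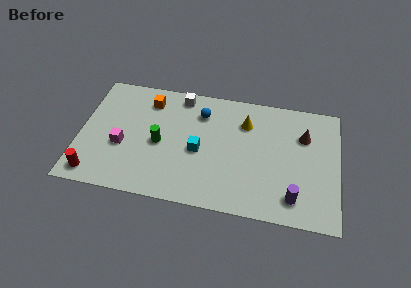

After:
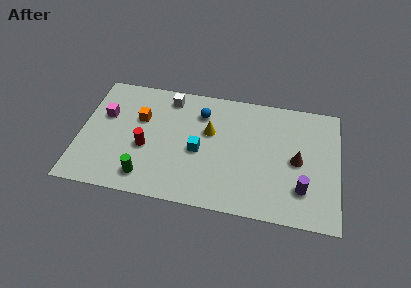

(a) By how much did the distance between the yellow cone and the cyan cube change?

-1.8

Before: roughly 3.2 units apart; after: 1.4. That's 1.8 units closer together.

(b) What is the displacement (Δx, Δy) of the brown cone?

(-0.3, -1.6)

The brown cone was at about (11.4, 5.3) and moved to about (11.1, 3.7).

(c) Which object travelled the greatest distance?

the red cylinder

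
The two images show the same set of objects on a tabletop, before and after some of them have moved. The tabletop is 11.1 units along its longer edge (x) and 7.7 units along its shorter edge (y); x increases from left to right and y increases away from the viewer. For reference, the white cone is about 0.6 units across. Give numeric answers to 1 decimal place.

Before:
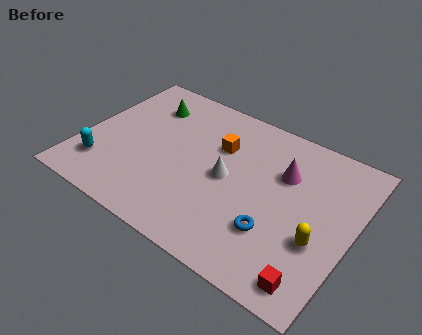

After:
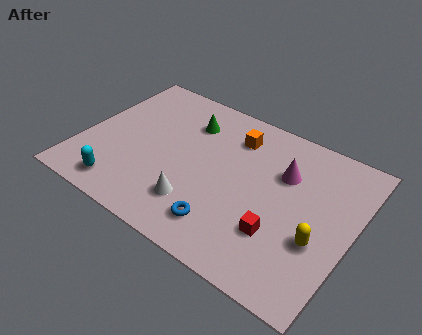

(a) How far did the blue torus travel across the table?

2.1

The blue torus moved from about (8.2, 2.3) to (6.3, 1.5), a distance of √(1.9² + 0.8²) ≈ 2.1.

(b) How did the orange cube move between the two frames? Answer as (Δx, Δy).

(0.5, 0.8)

The orange cube started near (5.4, 5.2) and ended near (5.9, 6.0).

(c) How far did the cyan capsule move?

1.2

From (1.1, 1.8) to (2.1, 1.1), the cyan capsule covered √(1.0² + 0.7²) ≈ 1.2 units.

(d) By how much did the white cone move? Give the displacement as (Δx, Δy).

(-0.9, -1.9)

From the two frames, the white cone sits at roughly (6.0, 3.8) before and (5.1, 1.9) after.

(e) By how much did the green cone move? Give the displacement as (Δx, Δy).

(1.8, -0.1)

From the two frames, the green cone sits at roughly (2.2, 5.9) before and (4.0, 5.8) after.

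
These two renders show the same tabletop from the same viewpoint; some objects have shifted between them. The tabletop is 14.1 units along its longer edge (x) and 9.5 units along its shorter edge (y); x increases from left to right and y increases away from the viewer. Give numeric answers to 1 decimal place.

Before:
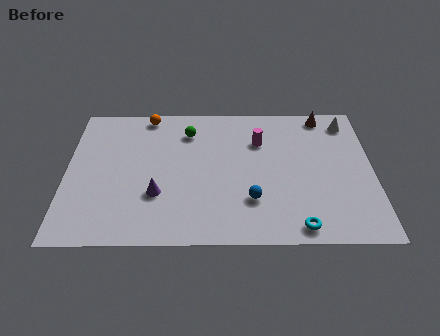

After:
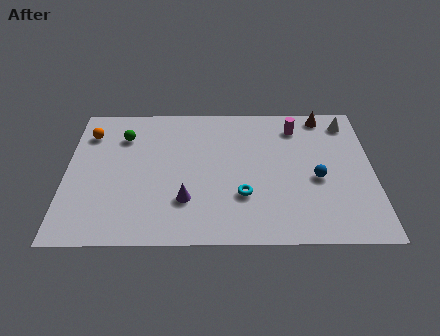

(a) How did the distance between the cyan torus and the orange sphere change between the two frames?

-2.0

Before: roughly 10.3 units apart; after: 8.3. That's 2.0 units closer together.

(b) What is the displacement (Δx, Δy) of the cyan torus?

(-2.5, 2.0)

The cyan torus was at about (10.6, 1.0) and moved to about (8.1, 3.0).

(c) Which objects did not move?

the white cone and the brown cone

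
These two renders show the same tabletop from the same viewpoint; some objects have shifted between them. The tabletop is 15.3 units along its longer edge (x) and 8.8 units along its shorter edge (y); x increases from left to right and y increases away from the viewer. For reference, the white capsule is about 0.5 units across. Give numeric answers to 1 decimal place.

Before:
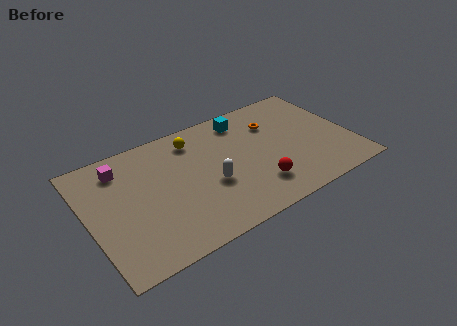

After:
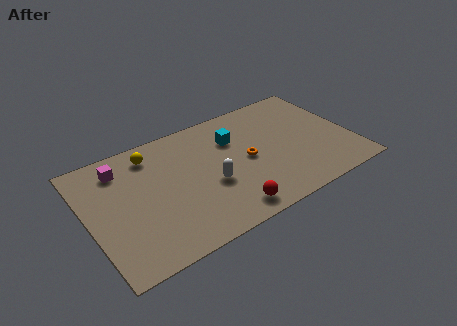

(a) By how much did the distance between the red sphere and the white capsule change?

-0.5

They were about 2.9 units apart before and 2.4 after — 0.5 units closer together.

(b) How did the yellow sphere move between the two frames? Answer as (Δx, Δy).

(-2.5, 0.1)

The yellow sphere was at about (6.5, 7.2) and moved to about (4.0, 7.3).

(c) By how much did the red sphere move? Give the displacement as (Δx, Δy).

(-1.9, -0.9)

The red sphere was at about (9.4, 2.1) and moved to about (7.5, 1.2).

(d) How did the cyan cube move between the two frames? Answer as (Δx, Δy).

(-0.8, -1.2)

The cyan cube was at about (9.5, 7.4) and moved to about (8.7, 6.2).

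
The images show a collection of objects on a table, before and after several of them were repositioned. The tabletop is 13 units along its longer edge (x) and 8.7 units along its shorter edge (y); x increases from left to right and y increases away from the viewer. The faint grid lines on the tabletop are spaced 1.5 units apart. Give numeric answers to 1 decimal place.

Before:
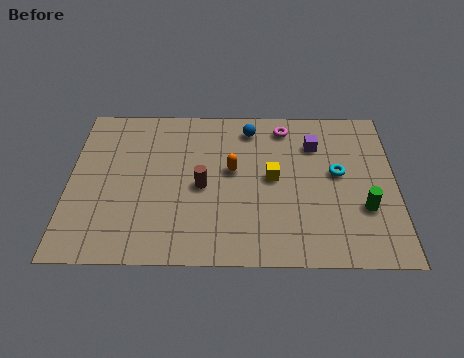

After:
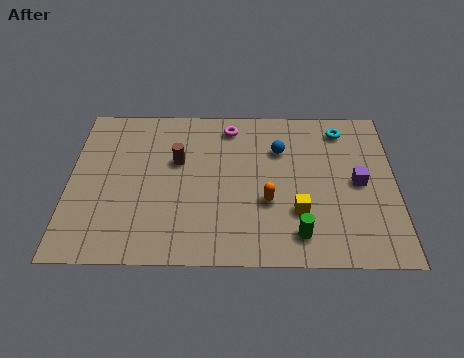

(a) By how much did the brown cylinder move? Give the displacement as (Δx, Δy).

(-1.0, 1.4)

From the two frames, the brown cylinder sits at roughly (5.3, 4.0) before and (4.3, 5.4) after.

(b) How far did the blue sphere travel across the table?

1.7

From (7.2, 7.3) to (8.4, 6.1), the blue sphere covered √(1.2² + 1.2²) ≈ 1.7 units.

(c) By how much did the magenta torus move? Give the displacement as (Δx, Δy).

(-2.2, 0.0)

The magenta torus started near (8.6, 7.4) and ended near (6.4, 7.4).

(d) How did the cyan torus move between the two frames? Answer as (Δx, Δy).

(0.2, 2.5)

The cyan torus was at about (10.7, 4.8) and moved to about (10.9, 7.3).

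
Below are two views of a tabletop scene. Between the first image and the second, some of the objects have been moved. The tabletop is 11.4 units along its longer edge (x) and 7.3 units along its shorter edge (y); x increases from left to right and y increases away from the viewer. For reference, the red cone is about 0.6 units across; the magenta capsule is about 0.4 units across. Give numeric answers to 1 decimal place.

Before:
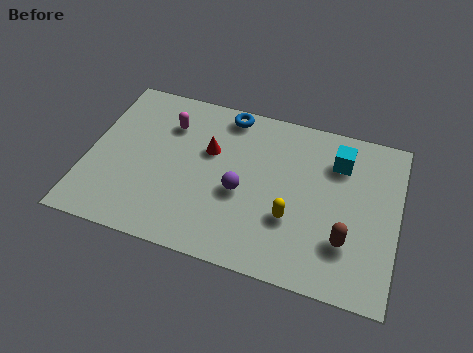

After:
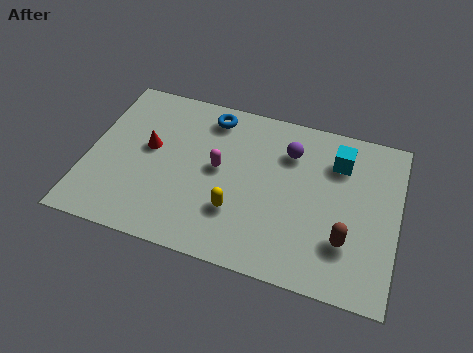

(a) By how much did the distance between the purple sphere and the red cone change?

+3.3

They were about 2.0 units apart before and 5.3 after — 3.3 units further apart.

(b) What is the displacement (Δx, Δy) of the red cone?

(-2.2, -0.5)

The red cone was at about (4.4, 4.6) and moved to about (2.2, 4.1).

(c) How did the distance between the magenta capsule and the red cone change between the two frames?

+0.8

Before: roughly 1.8 units apart; after: 2.6. That's 0.8 units further apart.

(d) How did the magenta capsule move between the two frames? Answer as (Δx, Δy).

(2.0, -1.5)

The magenta capsule started near (2.8, 5.4) and ended near (4.8, 3.9).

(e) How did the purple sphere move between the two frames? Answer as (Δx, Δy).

(1.6, 2.3)

The purple sphere started near (5.7, 3.1) and ended near (7.3, 5.4).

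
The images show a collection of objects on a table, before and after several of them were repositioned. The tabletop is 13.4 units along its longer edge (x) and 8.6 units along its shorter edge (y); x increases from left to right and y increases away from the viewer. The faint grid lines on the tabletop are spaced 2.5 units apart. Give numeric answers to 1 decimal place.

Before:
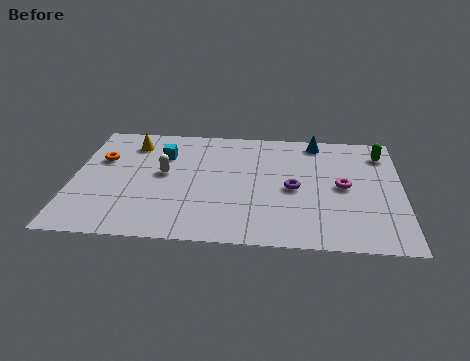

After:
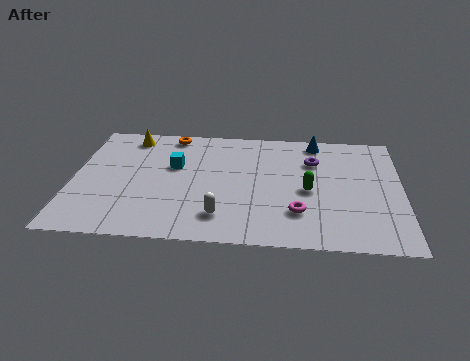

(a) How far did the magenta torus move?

2.7

From (11.0, 4.3) to (9.2, 2.3), the magenta torus covered √(1.8² + 2.0²) ≈ 2.7 units.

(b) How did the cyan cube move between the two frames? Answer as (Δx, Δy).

(0.5, -0.8)

The cyan cube started near (3.6, 6.1) and ended near (4.1, 5.3).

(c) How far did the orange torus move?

3.5

The orange torus was near (1.1, 5.6) before and (3.9, 7.7) after, so it travelled √(2.8² + 2.1²) ≈ 3.5 units.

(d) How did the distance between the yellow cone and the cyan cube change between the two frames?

+1.3

They were about 1.5 units apart before and 2.8 after — 1.3 units further apart.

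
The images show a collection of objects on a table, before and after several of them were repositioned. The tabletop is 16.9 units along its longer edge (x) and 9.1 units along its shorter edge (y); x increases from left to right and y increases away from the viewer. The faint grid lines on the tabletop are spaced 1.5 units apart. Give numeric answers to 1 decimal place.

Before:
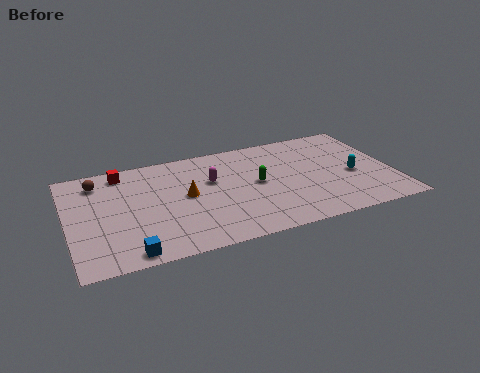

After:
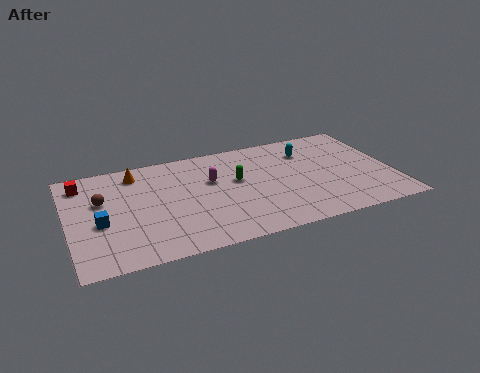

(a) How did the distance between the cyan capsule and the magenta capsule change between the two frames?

-2.2

Before: roughly 7.5 units apart; after: 5.3. That's 2.2 units closer together.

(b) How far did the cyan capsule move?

3.6

The cyan capsule moved from about (14.8, 3.9) to (12.7, 6.8), a distance of √(2.1² + 2.9²) ≈ 3.6.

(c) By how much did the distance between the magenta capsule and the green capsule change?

-1.1

The distance was about 2.5 in the first image and 1.4 in the second, so they moved 1.1 units closer together.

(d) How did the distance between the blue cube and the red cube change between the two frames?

-3.2

Before: roughly 7.0 units apart; after: 3.8. That's 3.2 units closer together.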